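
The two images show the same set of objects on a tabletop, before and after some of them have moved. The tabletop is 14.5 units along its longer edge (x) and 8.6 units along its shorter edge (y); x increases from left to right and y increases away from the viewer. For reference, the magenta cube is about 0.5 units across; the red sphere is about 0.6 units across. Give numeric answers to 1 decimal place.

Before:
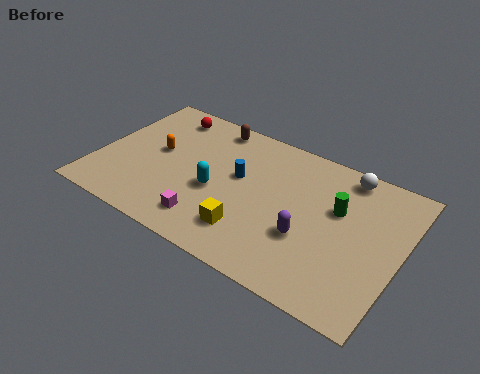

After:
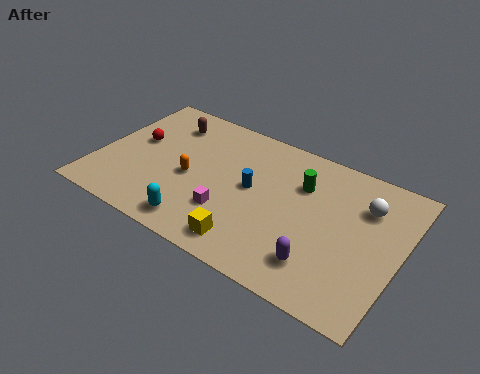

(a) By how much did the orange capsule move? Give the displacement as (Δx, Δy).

(1.8, -0.9)

The orange capsule was at about (2.7, 4.7) and moved to about (4.5, 3.8).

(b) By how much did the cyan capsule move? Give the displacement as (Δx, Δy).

(-0.4, -2.4)

The cyan capsule started near (5.8, 3.6) and ended near (5.4, 1.2).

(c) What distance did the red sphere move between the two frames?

2.6

The red sphere was near (2.6, 7.3) before and (1.6, 4.9) after, so it travelled √(1.0² + 2.4²) ≈ 2.6 units.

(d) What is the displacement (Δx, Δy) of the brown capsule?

(-2.1, -0.8)

From the two frames, the brown capsule sits at roughly (4.9, 7.6) before and (2.8, 6.8) after.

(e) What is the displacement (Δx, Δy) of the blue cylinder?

(0.7, -0.4)

The blue cylinder was at about (6.7, 5.0) and moved to about (7.4, 4.6).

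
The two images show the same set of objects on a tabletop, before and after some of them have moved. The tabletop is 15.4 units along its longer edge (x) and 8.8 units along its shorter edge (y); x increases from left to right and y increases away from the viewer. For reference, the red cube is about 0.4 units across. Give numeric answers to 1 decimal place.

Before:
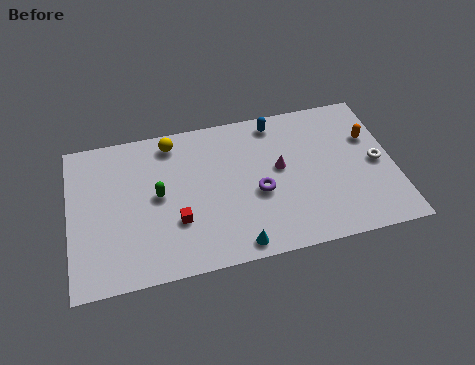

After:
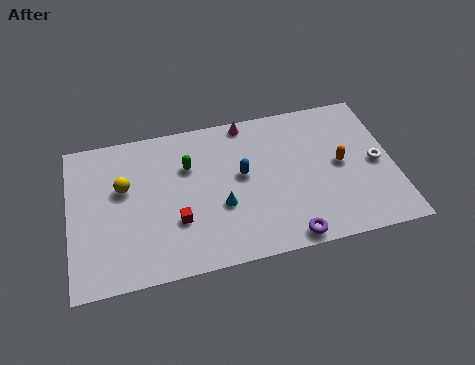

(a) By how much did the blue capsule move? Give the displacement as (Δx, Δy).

(-1.8, -2.8)

The blue capsule was at about (10.0, 7.7) and moved to about (8.2, 4.9).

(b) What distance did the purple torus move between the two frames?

3.1

The purple torus moved from about (8.9, 3.7) to (10.1, 0.8), a distance of √(1.2² + 2.9²) ≈ 3.1.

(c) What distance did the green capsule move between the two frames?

2.1

The green capsule moved from about (4.2, 4.6) to (5.7, 6.0), a distance of √(1.5² + 1.4²) ≈ 2.1.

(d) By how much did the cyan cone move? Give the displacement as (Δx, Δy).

(-0.6, 2.4)

From the two frames, the cyan cone sits at roughly (7.7, 0.9) before and (7.1, 3.3) after.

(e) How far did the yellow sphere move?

3.3

The yellow sphere moved from about (5.0, 7.6) to (2.6, 5.4), a distance of √(2.4² + 2.2²) ≈ 3.3.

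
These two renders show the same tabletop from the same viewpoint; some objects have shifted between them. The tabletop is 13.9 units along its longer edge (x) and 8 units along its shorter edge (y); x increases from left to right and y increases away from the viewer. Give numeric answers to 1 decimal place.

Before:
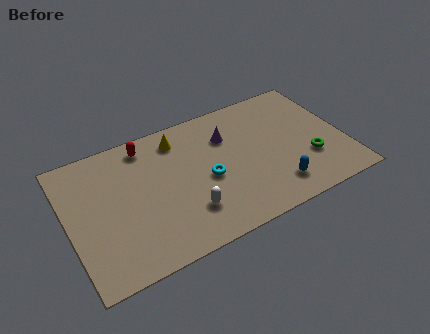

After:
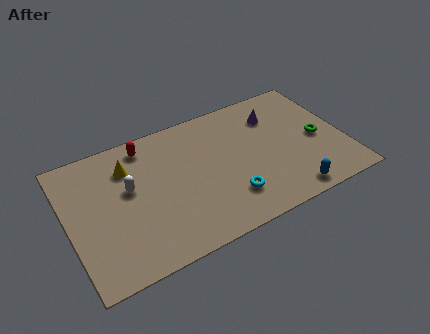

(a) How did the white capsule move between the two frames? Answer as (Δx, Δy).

(-2.6, 2.6)

The white capsule started near (5.7, 2.1) and ended near (3.1, 4.7).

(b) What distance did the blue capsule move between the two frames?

0.9

The blue capsule moved from about (10.1, 1.6) to (10.7, 0.9), a distance of √(0.6² + 0.7²) ≈ 0.9.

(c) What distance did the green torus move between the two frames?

1.3

The green torus was near (12.0, 2.6) before and (12.6, 3.7) after, so it travelled √(0.6² + 1.1²) ≈ 1.3 units.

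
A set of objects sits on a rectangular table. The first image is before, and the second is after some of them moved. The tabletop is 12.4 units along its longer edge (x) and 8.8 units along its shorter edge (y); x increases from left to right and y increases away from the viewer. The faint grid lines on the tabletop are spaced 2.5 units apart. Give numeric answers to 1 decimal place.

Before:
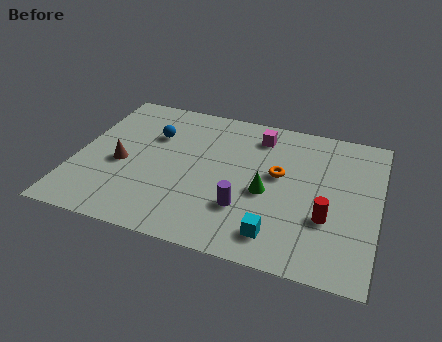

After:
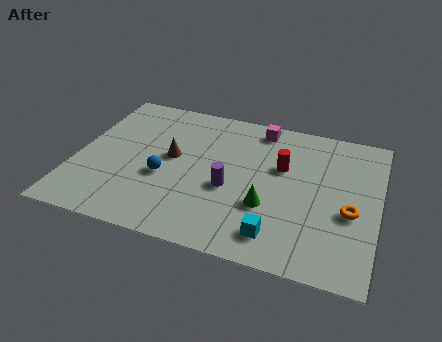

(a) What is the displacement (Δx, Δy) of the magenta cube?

(0.0, 0.5)

The magenta cube started near (7.3, 7.2) and ended near (7.3, 7.7).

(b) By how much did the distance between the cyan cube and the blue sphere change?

-1.9

They were about 7.1 units apart before and 5.2 after — 1.9 units closer together.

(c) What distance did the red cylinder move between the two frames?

3.2

The red cylinder was near (10.4, 3.0) before and (8.4, 5.5) after, so it travelled √(2.0² + 2.5²) ≈ 3.2 units.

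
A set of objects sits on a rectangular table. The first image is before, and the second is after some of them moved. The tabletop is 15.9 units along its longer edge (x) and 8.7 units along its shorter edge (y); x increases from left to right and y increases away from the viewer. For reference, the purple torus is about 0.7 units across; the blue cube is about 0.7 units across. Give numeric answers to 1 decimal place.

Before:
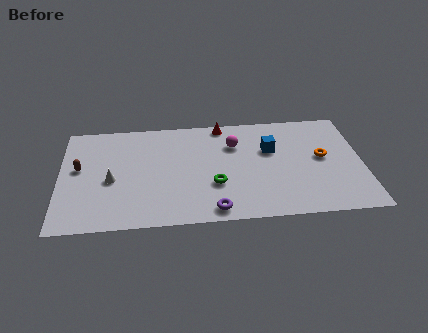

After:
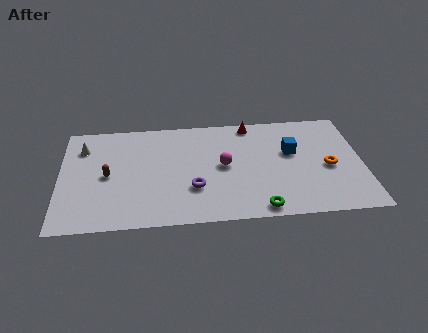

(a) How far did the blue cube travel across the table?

1.1

From (11.1, 5.6) to (12.2, 5.3), the blue cube covered √(1.1² + 0.3²) ≈ 1.1 units.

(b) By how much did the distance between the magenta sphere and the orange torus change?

+0.7

They were about 4.8 units apart before and 5.5 after — 0.7 units further apart.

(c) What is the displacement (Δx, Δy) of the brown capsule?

(1.5, -0.7)

The brown capsule was at about (1.0, 4.9) and moved to about (2.5, 4.2).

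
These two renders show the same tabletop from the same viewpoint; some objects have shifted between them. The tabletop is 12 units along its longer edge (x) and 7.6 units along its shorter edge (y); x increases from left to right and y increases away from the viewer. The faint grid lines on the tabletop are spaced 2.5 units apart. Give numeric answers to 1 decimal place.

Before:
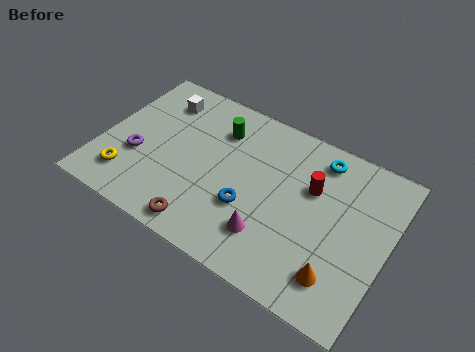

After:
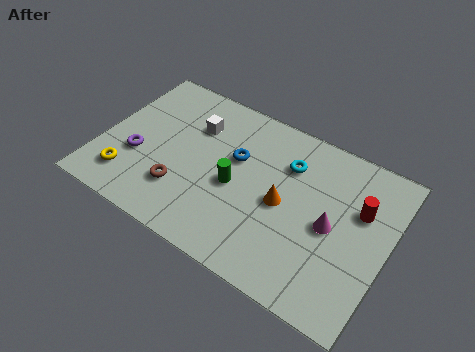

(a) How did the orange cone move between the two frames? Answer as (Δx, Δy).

(-2.6, 2.0)

The orange cone started near (10.3, 1.6) and ended near (7.7, 3.6).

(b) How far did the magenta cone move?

2.9

From (7.4, 1.9) to (9.7, 3.6), the magenta cone covered √(2.3² + 1.7²) ≈ 2.9 units.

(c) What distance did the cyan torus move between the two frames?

1.5

From (8.8, 6.4) to (7.6, 5.5), the cyan torus covered √(1.2² + 0.9²) ≈ 1.5 units.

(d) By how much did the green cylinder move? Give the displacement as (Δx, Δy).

(1.1, -2.3)

The green cylinder was at about (4.6, 5.7) and moved to about (5.7, 3.4).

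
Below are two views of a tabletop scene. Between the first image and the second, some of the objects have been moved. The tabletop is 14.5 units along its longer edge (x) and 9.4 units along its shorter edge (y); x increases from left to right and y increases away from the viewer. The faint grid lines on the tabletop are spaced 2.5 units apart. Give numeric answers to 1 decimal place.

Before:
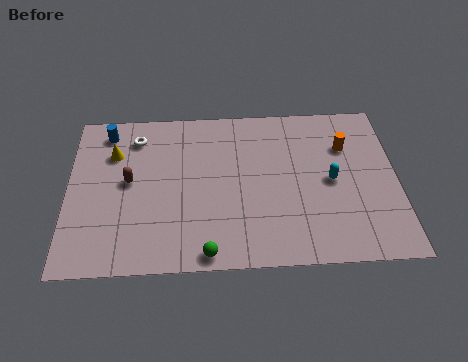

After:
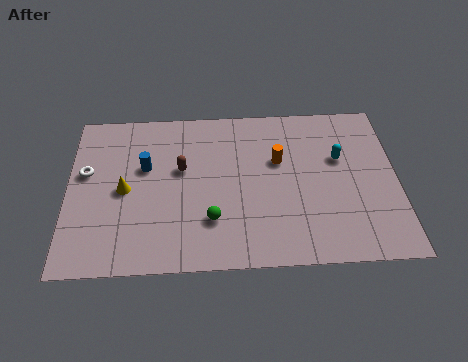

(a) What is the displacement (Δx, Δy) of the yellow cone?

(0.5, -2.2)

The yellow cone started near (2.0, 6.7) and ended near (2.5, 4.5).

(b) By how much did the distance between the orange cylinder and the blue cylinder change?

-4.8

The distance was about 10.7 in the first image and 5.9 in the second, so they moved 4.8 units closer together.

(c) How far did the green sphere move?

1.8

The green sphere was near (6.1, 0.8) before and (6.3, 2.6) after, so it travelled √(0.2² + 1.8²) ≈ 1.8 units.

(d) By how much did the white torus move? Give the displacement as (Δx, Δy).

(-2.2, -2.0)

From the two frames, the white torus sits at roughly (3.0, 7.6) before and (0.8, 5.6) after.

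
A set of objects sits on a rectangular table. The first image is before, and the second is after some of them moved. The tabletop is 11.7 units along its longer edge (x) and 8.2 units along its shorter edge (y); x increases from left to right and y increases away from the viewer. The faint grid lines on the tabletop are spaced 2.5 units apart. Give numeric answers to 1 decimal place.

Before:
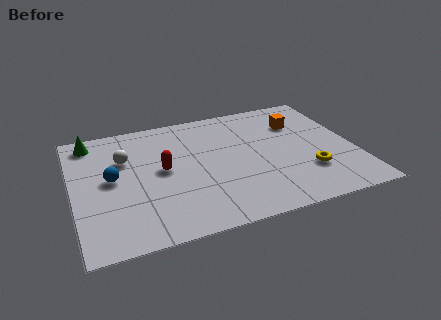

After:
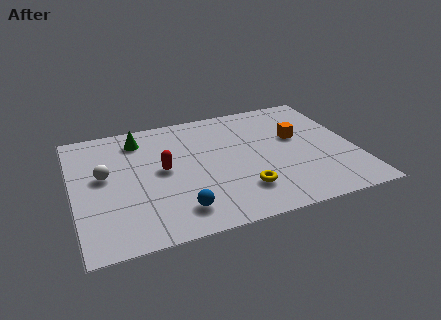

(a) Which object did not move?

the red capsule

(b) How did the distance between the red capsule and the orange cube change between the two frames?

-0.4

Before: roughly 6.1 units apart; after: 5.7. That's 0.4 units closer together.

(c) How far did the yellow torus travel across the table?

2.8

From (9.6, 2.4) to (6.8, 2.0), the yellow torus covered √(2.8² + 0.4²) ≈ 2.8 units.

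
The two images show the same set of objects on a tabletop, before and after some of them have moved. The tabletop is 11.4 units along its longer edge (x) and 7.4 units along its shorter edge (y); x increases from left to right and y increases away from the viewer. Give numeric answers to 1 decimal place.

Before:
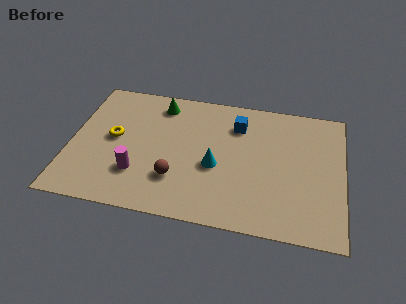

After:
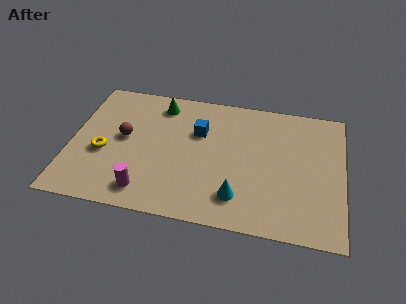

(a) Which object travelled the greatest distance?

the brown sphere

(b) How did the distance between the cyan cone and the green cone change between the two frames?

+1.8

Before: roughly 4.0 units apart; after: 5.8. That's 1.8 units further apart.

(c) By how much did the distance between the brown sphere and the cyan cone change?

+3.6

The distance was about 1.9 in the first image and 5.5 in the second, so they moved 3.6 units further apart.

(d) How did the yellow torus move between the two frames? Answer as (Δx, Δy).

(-0.4, -0.9)

The yellow torus started near (1.8, 3.9) and ended near (1.4, 3.0).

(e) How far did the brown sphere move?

3.0

From (4.5, 2.1) to (2.2, 4.0), the brown sphere covered √(2.3² + 1.9²) ≈ 3.0 units.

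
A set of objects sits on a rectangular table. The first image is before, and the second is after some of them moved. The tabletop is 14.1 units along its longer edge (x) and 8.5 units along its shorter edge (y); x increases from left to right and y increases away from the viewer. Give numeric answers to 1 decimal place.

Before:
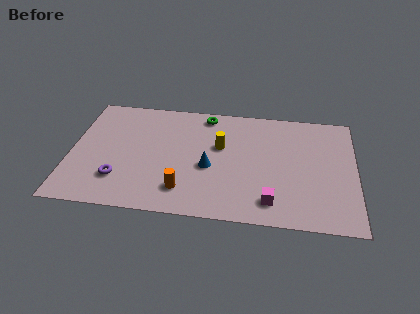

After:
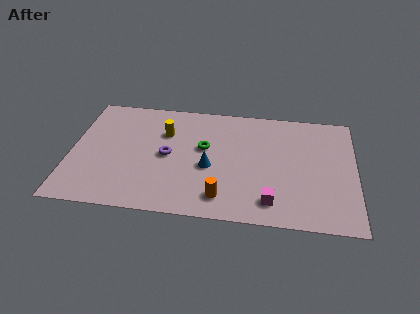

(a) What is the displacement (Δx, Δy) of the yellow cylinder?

(-2.8, 0.7)

The yellow cylinder was at about (7.4, 5.2) and moved to about (4.6, 5.9).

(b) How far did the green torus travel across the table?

2.5

From (6.6, 7.5) to (6.6, 5.0), the green torus covered √(0.0² + 2.5²) ≈ 2.5 units.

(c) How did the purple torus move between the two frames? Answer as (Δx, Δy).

(2.3, 2.0)

From the two frames, the purple torus sits at roughly (2.5, 2.2) before and (4.8, 4.2) after.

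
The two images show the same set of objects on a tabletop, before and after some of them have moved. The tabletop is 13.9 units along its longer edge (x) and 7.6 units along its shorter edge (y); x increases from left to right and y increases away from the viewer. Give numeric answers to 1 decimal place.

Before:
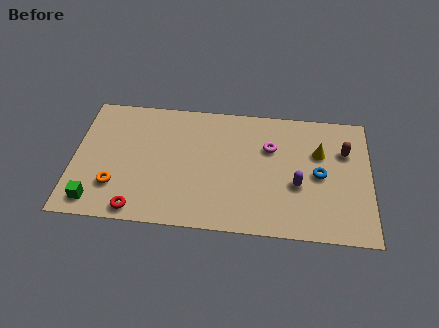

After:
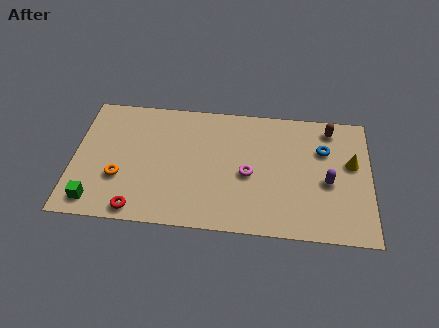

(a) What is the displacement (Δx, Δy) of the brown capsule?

(-0.7, 1.3)

From the two frames, the brown capsule sits at roughly (12.7, 5.2) before and (12.0, 6.5) after.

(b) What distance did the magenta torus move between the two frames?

2.0

The magenta torus moved from about (9.2, 5.1) to (8.2, 3.4), a distance of √(1.0² + 1.7²) ≈ 2.0.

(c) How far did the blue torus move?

1.5

The blue torus was near (11.5, 3.7) before and (11.7, 5.2) after, so it travelled √(0.2² + 1.5²) ≈ 1.5 units.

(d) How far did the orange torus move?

0.5

From (2.0, 2.1) to (2.2, 2.6), the orange torus covered √(0.2² + 0.5²) ≈ 0.5 units.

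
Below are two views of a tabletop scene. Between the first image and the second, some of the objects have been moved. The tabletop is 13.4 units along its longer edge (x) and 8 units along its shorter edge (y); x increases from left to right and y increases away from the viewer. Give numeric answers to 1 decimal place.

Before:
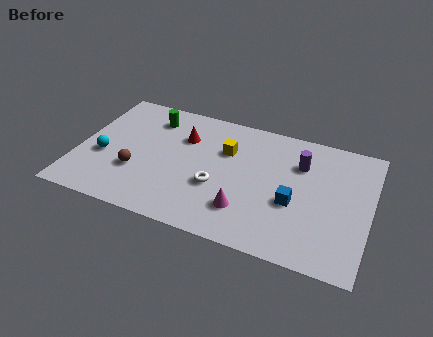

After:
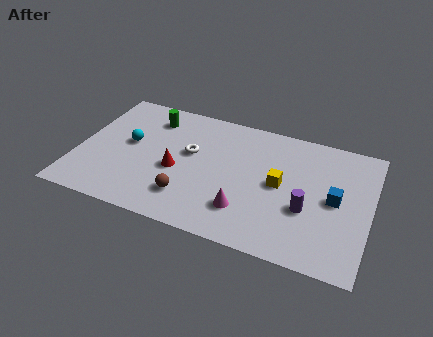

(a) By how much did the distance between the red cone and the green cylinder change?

+1.6

Before: roughly 1.8 units apart; after: 3.4. That's 1.6 units further apart.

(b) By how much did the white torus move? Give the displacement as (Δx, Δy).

(-1.4, 1.7)

From the two frames, the white torus sits at roughly (6.5, 3.0) before and (5.1, 4.7) after.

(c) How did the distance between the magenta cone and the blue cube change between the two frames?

+2.0

Before: roughly 2.4 units apart; after: 4.4. That's 2.0 units further apart.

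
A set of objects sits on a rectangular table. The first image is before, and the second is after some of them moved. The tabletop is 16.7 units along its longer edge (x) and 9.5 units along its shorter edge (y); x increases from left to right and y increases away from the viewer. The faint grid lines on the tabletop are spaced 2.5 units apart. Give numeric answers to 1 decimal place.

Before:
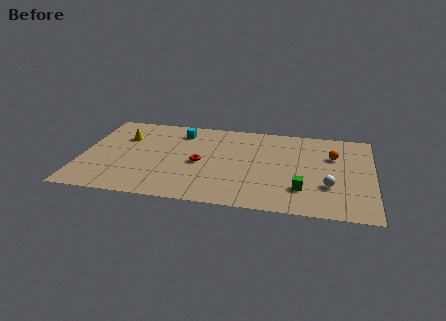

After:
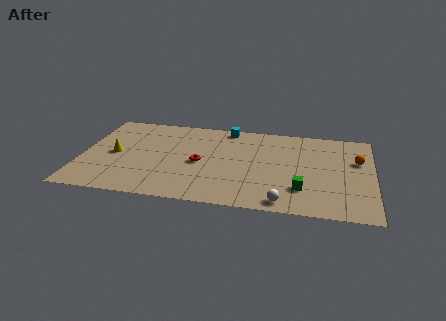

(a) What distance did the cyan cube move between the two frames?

2.8

The cyan cube was near (5.5, 7.7) before and (8.2, 8.6) after, so it travelled √(2.7² + 0.9²) ≈ 2.8 units.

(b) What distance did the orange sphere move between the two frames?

1.4

From (14.4, 6.4) to (15.8, 6.1), the orange sphere covered √(1.4² + 0.3²) ≈ 1.4 units.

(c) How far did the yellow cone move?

2.0

The yellow cone moved from about (2.3, 6.6) to (1.9, 4.6), a distance of √(0.4² + 2.0²) ≈ 2.0.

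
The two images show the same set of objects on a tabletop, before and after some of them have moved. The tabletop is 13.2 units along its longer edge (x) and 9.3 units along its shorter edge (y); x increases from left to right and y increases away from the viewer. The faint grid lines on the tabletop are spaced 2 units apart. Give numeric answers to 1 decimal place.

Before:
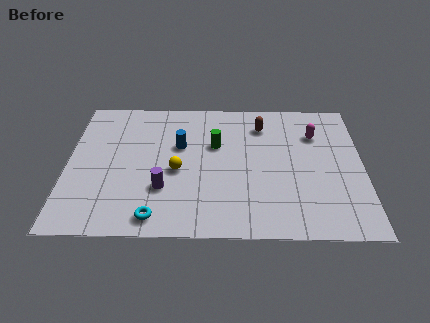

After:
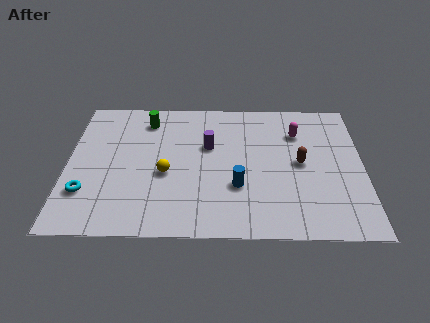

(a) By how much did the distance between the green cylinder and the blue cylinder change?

+4.5

The distance was about 1.6 in the first image and 6.1 in the second, so they moved 4.5 units further apart.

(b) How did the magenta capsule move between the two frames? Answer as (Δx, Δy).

(-0.8, 0.1)

From the two frames, the magenta capsule sits at roughly (11.1, 6.7) before and (10.3, 6.8) after.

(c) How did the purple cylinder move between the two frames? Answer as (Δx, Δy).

(2.0, 2.9)

The purple cylinder started near (4.3, 2.9) and ended near (6.3, 5.8).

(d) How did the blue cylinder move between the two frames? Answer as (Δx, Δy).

(2.6, -2.7)

The blue cylinder was at about (5.0, 5.8) and moved to about (7.6, 3.1).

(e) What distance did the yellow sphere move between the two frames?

0.5

The yellow sphere was near (4.9, 4.1) before and (4.4, 3.9) after, so it travelled √(0.5² + 0.2²) ≈ 0.5 units.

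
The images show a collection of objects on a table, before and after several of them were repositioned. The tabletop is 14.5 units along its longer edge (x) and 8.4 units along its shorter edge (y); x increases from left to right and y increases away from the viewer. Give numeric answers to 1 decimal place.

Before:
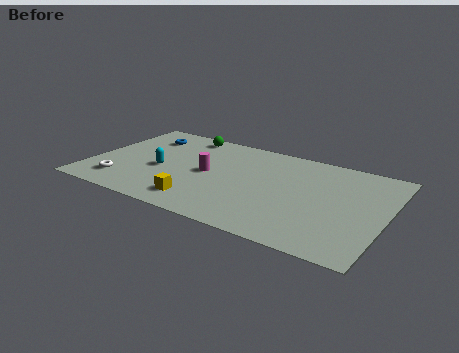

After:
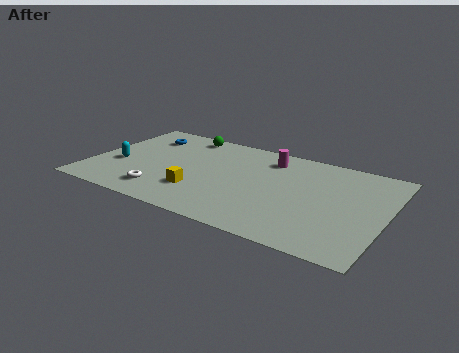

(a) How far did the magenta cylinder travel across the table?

3.7

From (5.8, 4.2) to (8.5, 6.8), the magenta cylinder covered √(2.7² + 2.6²) ≈ 3.7 units.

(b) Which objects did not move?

the blue torus and the green sphere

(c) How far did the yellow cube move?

0.9

The yellow cube moved from about (5.8, 1.5) to (5.6, 2.4), a distance of √(0.2² + 0.9²) ≈ 0.9.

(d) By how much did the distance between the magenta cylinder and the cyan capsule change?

+5.5

Before: roughly 2.4 units apart; after: 7.9. That's 5.5 units further apart.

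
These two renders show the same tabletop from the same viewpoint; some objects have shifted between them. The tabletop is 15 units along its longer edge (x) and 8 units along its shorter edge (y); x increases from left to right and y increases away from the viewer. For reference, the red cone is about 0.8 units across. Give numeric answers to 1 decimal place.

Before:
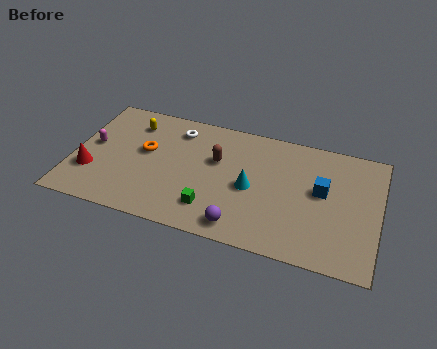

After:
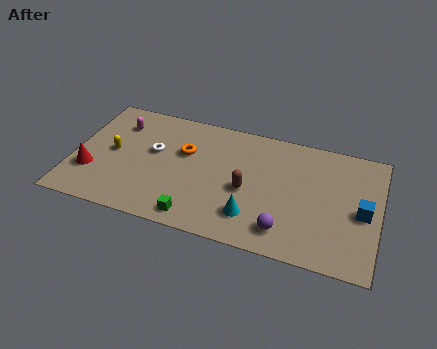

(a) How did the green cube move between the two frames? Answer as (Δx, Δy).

(-0.7, -0.8)

The green cube was at about (7.0, 1.8) and moved to about (6.3, 1.0).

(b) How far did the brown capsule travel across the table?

2.2

The brown capsule moved from about (7.0, 5.0) to (8.6, 3.5), a distance of √(1.6² + 1.5²) ≈ 2.2.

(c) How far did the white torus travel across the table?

2.1

The white torus was near (4.9, 6.5) before and (3.9, 4.7) after, so it travelled √(1.0² + 1.8²) ≈ 2.1 units.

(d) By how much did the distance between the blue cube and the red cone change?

+1.9

They were about 11.4 units apart before and 13.3 after — 1.9 units further apart.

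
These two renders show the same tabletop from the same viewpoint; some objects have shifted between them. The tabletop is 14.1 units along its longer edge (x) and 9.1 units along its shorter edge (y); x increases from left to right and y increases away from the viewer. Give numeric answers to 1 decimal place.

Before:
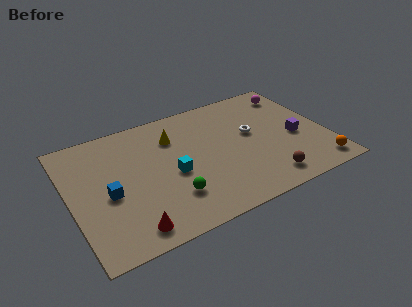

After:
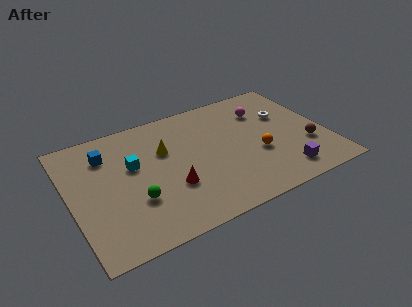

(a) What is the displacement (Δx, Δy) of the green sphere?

(-1.9, 0.6)

From the two frames, the green sphere sits at roughly (5.2, 2.4) before and (3.3, 3.0) after.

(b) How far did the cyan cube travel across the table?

2.5

The cyan cube was near (5.5, 4.0) before and (3.5, 5.5) after, so it travelled √(2.0² + 1.5²) ≈ 2.5 units.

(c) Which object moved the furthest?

the orange sphere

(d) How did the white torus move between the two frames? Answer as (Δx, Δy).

(2.0, 0.7)

The white torus was at about (10.1, 5.2) and moved to about (12.1, 5.9).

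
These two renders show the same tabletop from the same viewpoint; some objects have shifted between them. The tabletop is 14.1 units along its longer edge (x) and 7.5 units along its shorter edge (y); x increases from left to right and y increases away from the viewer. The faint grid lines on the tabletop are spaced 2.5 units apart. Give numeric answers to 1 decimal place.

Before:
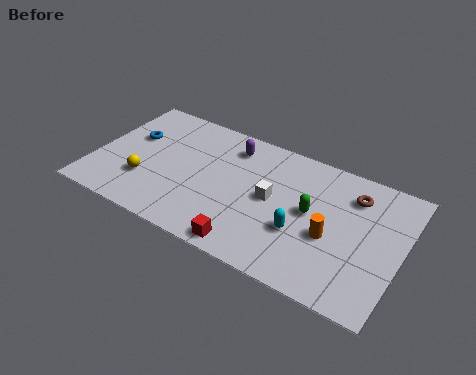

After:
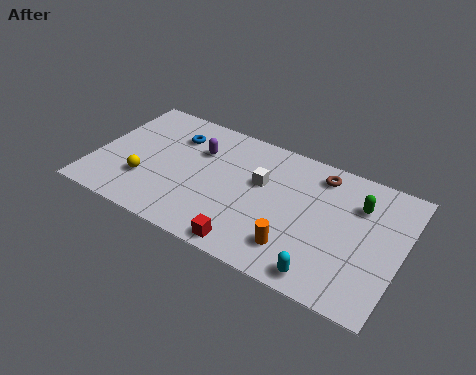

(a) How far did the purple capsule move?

1.7

The purple capsule moved from about (6.0, 6.1) to (4.6, 5.2), a distance of √(1.4² + 0.9²) ≈ 1.7.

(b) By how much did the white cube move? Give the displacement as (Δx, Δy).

(-0.6, 0.7)

The white cube started near (8.2, 3.9) and ended near (7.6, 4.6).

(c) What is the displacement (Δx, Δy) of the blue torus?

(1.9, 0.9)

The blue torus was at about (1.5, 4.7) and moved to about (3.4, 5.6).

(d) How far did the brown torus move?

1.7

The brown torus was near (11.7, 5.8) before and (10.1, 6.3) after, so it travelled √(1.6² + 0.5²) ≈ 1.7 units.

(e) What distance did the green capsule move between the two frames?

2.4

From (10.0, 4.0) to (12.0, 5.4), the green capsule covered √(2.0² + 1.4²) ≈ 2.4 units.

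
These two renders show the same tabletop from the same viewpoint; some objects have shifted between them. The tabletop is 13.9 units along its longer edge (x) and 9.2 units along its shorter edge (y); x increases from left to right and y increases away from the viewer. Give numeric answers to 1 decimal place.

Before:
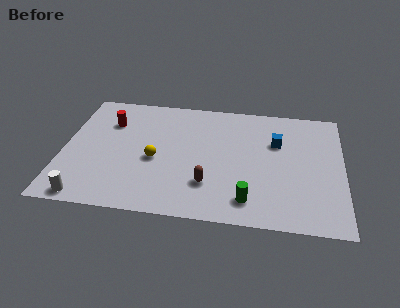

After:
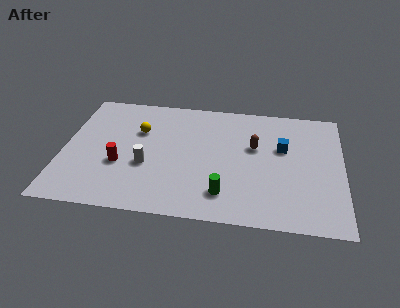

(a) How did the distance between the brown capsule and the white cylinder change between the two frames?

-0.4

Before: roughly 6.1 units apart; after: 5.7. That's 0.4 units closer together.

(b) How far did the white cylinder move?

3.9

The white cylinder was near (1.4, 0.8) before and (4.2, 3.5) after, so it travelled √(2.8² + 2.7²) ≈ 3.9 units.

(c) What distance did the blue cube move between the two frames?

0.5

The blue cube was near (10.6, 6.1) before and (10.9, 5.7) after, so it travelled √(0.3² + 0.4²) ≈ 0.5 units.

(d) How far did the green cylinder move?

1.2

The green cylinder was near (9.3, 1.6) before and (8.1, 1.9) after, so it travelled √(1.2² + 0.3²) ≈ 1.2 units.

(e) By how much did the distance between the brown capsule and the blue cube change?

-3.5

The distance was about 4.9 in the first image and 1.4 in the second, so they moved 3.5 units closer together.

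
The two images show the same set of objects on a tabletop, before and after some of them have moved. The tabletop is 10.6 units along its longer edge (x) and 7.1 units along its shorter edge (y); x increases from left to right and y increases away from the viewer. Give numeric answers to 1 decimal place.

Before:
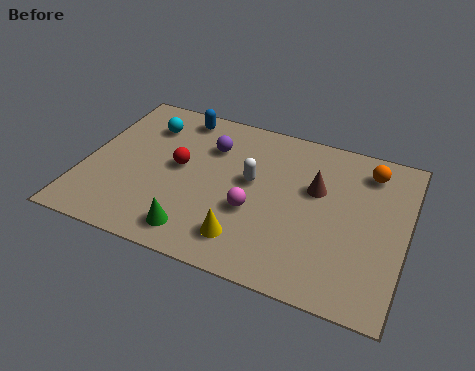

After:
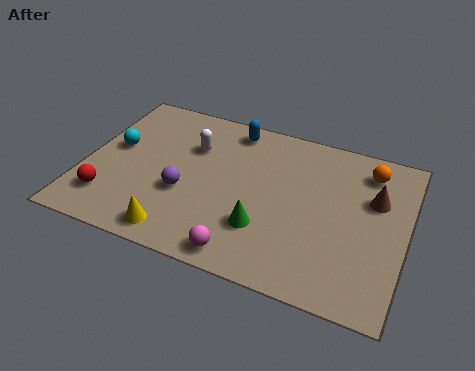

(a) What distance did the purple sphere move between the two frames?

2.5

From (4.0, 5.1) to (3.4, 2.7), the purple sphere covered √(0.6² + 2.4²) ≈ 2.5 units.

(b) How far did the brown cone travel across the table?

1.9

From (7.6, 4.4) to (9.5, 4.6), the brown cone covered √(1.9² + 0.2²) ≈ 1.9 units.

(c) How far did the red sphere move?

3.0

From (3.1, 3.8) to (1.0, 1.6), the red sphere covered √(2.1² + 2.2²) ≈ 3.0 units.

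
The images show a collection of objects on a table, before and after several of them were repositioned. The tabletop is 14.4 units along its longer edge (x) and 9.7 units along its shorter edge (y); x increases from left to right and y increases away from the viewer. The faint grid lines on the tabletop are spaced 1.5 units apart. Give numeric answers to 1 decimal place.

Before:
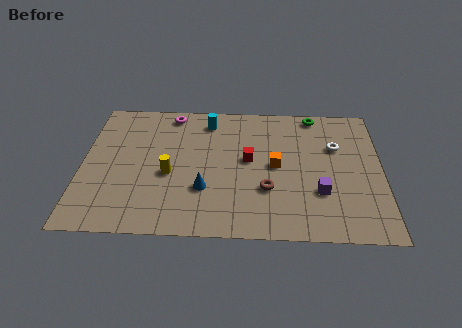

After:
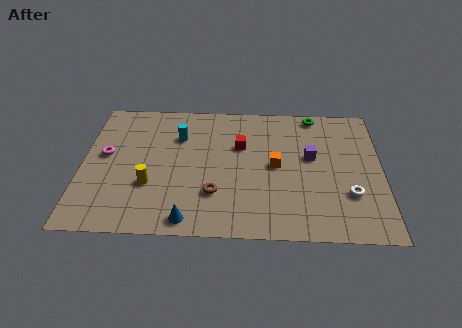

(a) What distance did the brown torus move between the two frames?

2.5

The brown torus was near (8.9, 3.2) before and (6.4, 2.8) after, so it travelled √(2.5² + 0.4²) ≈ 2.5 units.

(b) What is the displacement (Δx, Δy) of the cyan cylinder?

(-1.4, -1.2)

The cyan cylinder started near (6.0, 8.1) and ended near (4.6, 6.9).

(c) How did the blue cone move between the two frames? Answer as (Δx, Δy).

(-0.7, -2.1)

The blue cone was at about (5.9, 3.1) and moved to about (5.2, 1.0).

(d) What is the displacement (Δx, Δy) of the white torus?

(0.6, -3.4)

The white torus started near (12.2, 6.4) and ended near (12.8, 3.0).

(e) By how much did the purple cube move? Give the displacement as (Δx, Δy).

(-0.4, 2.5)

The purple cube was at about (11.4, 3.1) and moved to about (11.0, 5.6).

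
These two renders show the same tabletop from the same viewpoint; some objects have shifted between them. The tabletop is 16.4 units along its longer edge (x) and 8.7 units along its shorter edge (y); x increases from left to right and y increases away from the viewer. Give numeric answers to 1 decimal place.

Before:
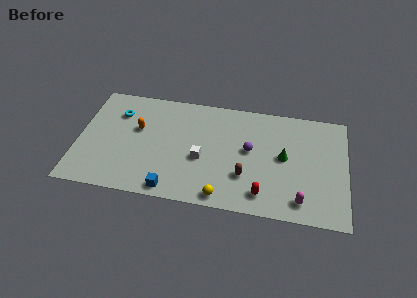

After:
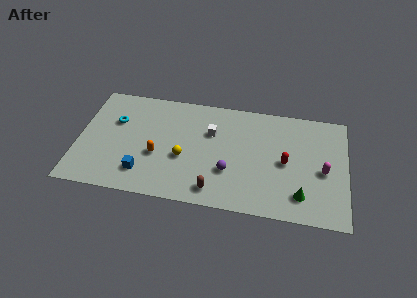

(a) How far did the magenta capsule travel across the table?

2.8

From (13.7, 1.4) to (15.0, 3.9), the magenta capsule covered √(1.3² + 2.5²) ≈ 2.8 units.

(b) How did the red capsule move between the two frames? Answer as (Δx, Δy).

(1.3, 2.7)

From the two frames, the red capsule sits at roughly (11.4, 1.5) before and (12.7, 4.2) after.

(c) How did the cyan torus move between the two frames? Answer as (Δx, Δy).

(-0.1, -0.7)

From the two frames, the cyan torus sits at roughly (2.3, 6.4) before and (2.2, 5.7) after.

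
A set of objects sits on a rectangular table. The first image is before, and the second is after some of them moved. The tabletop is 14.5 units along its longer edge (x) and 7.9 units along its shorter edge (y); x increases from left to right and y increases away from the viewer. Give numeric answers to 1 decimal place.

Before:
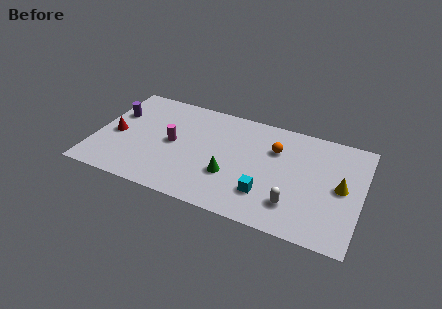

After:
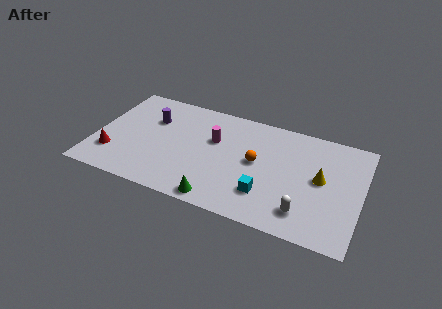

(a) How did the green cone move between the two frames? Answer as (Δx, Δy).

(-0.4, -1.9)

From the two frames, the green cone sits at roughly (7.5, 2.7) before and (7.1, 0.8) after.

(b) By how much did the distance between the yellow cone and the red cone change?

-0.9

They were about 12.3 units apart before and 11.4 after — 0.9 units closer together.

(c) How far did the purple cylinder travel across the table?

2.0

The purple cylinder moved from about (0.9, 5.2) to (2.9, 5.4), a distance of √(2.0² + 0.2²) ≈ 2.0.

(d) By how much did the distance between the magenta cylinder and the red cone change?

+2.9

Before: roughly 3.1 units apart; after: 6.0. That's 2.9 units further apart.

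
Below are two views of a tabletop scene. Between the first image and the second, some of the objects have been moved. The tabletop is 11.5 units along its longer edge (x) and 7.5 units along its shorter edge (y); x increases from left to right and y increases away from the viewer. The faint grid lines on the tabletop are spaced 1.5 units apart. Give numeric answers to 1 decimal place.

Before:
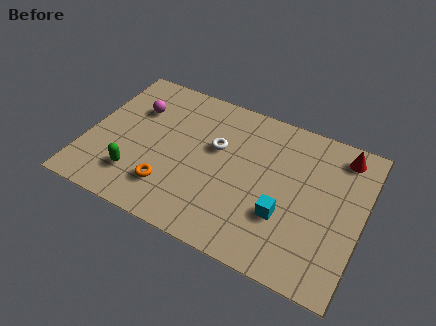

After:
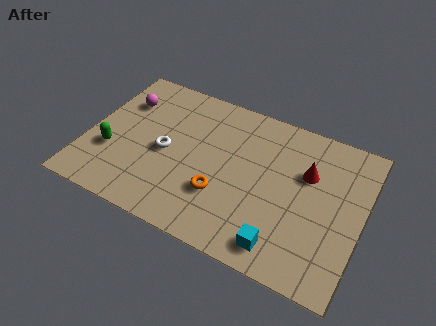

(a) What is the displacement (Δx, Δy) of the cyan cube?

(0.1, -1.4)

From the two frames, the cyan cube sits at roughly (8.4, 2.5) before and (8.5, 1.1) after.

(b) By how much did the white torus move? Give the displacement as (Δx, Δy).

(-2.0, -1.1)

The white torus was at about (5.3, 4.6) and moved to about (3.3, 3.5).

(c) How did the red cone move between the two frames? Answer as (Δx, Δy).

(-1.3, -1.5)

From the two frames, the red cone sits at roughly (10.4, 6.4) before and (9.1, 4.9) after.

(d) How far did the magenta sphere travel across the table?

0.6

The magenta sphere moved from about (1.8, 5.2) to (1.2, 5.4), a distance of √(0.6² + 0.2²) ≈ 0.6.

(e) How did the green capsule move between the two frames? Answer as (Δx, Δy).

(-1.2, 0.8)

The green capsule started near (2.3, 1.8) and ended near (1.1, 2.6).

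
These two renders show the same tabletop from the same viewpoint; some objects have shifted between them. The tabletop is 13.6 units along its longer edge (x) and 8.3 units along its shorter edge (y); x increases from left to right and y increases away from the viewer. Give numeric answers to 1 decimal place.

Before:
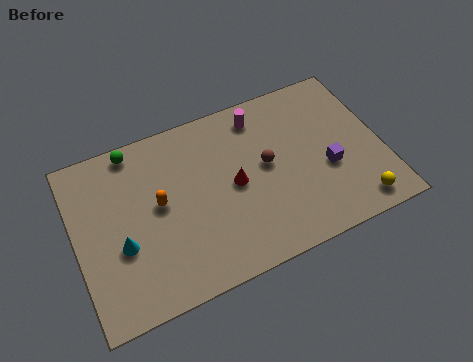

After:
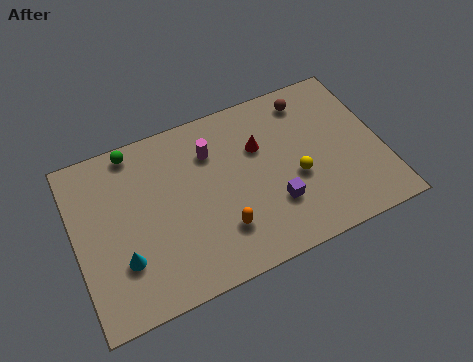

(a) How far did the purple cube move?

2.6

From (11.1, 3.3) to (8.6, 2.5), the purple cube covered √(2.5² + 0.8²) ≈ 2.6 units.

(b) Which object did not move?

the green sphere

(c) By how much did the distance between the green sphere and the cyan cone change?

+0.7

They were about 4.4 units apart before and 5.1 after — 0.7 units further apart.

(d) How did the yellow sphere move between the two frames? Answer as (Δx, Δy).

(-2.4, 2.3)

The yellow sphere was at about (12.1, 1.1) and moved to about (9.7, 3.4).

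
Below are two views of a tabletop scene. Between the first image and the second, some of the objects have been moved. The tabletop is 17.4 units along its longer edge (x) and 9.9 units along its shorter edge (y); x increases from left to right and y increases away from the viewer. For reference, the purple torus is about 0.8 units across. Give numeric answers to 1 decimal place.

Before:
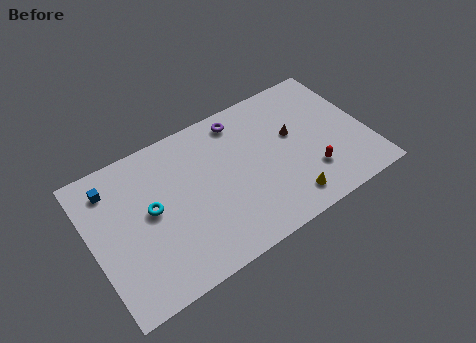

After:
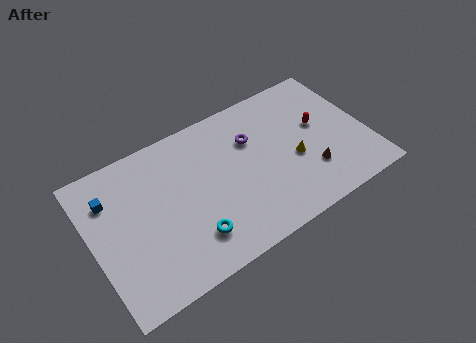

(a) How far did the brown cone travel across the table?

3.1

The brown cone was near (12.9, 5.8) before and (13.5, 2.8) after, so it travelled √(0.6² + 3.0²) ≈ 3.1 units.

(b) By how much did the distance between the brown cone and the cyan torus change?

-1.5

Before: roughly 9.2 units apart; after: 7.7. That's 1.5 units closer together.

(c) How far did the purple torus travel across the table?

1.8

The purple torus was near (9.9, 8.5) before and (10.4, 6.8) after, so it travelled √(0.5² + 1.7²) ≈ 1.8 units.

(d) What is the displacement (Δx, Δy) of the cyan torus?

(2.1, -3.0)

The cyan torus was at about (3.7, 5.3) and moved to about (5.8, 2.3).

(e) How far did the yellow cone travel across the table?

2.7

The yellow cone moved from about (11.8, 1.6) to (12.7, 4.1), a distance of √(0.9² + 2.5²) ≈ 2.7.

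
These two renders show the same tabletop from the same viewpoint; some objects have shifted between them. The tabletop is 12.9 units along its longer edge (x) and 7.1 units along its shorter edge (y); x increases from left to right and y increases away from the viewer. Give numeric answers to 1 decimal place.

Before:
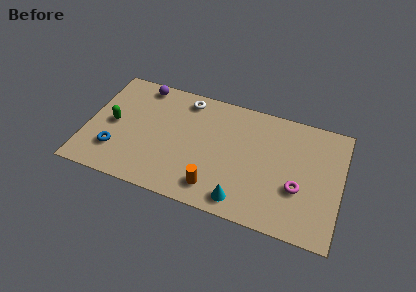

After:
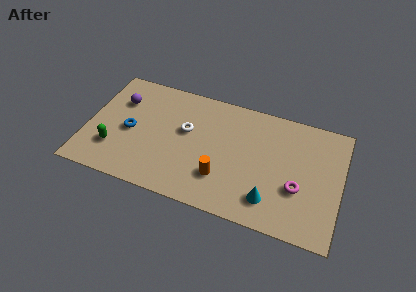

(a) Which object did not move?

the magenta torus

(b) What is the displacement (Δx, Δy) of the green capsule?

(0.2, -1.5)

The green capsule started near (1.3, 3.5) and ended near (1.5, 2.0).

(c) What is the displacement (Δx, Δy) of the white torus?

(0.2, -1.9)

The white torus was at about (4.8, 6.1) and moved to about (5.0, 4.2).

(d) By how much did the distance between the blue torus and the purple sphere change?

-2.7

The distance was about 4.5 in the first image and 1.8 in the second, so they moved 2.7 units closer together.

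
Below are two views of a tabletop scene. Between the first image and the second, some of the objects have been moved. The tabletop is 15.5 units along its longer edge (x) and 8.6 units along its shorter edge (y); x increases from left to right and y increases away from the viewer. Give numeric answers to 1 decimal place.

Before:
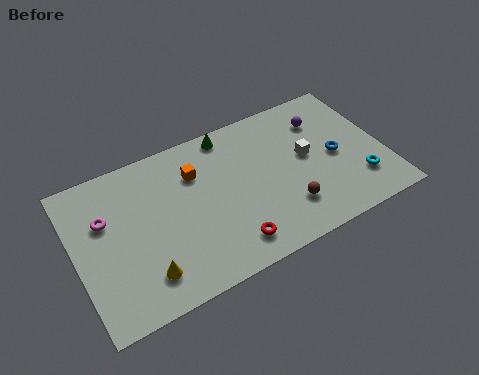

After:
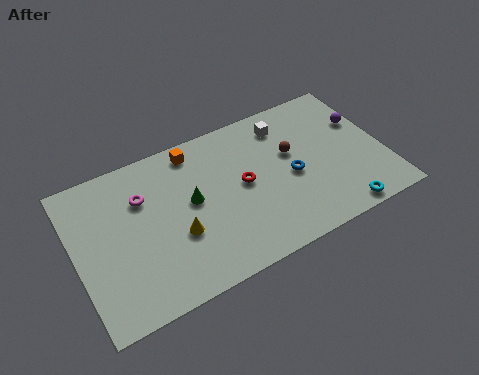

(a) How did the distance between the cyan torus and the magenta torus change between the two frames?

-2.2

Before: roughly 12.9 units apart; after: 10.7. That's 2.2 units closer together.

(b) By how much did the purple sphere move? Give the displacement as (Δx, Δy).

(1.9, -0.9)

The purple sphere was at about (12.8, 6.5) and moved to about (14.7, 5.6).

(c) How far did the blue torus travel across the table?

2.3

The blue torus was near (13.1, 4.1) before and (10.8, 3.9) after, so it travelled √(2.3² + 0.2²) ≈ 2.3 units.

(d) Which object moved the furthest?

the green cone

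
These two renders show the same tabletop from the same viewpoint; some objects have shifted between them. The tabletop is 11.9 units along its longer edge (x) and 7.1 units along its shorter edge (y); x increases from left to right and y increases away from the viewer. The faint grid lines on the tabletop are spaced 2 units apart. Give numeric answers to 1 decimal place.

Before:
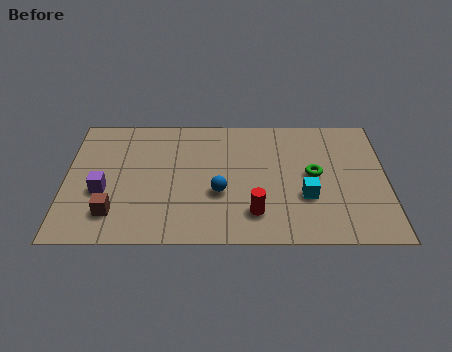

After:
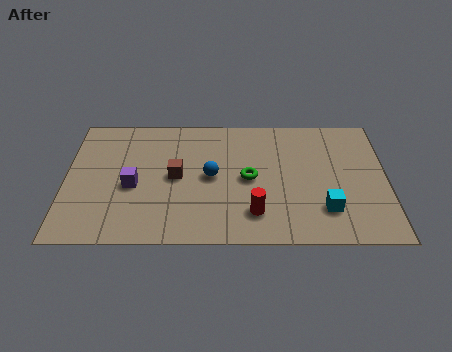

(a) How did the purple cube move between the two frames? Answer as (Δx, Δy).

(1.1, 0.3)

The purple cube was at about (1.4, 2.8) and moved to about (2.5, 3.1).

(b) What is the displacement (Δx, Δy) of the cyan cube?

(0.7, -0.7)

From the two frames, the cyan cube sits at roughly (8.9, 2.5) before and (9.6, 1.8) after.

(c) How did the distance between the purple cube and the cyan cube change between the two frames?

-0.3

Before: roughly 7.5 units apart; after: 7.2. That's 0.3 units closer together.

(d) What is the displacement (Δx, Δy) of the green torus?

(-2.4, -0.2)

From the two frames, the green torus sits at roughly (9.2, 3.7) before and (6.8, 3.5) after.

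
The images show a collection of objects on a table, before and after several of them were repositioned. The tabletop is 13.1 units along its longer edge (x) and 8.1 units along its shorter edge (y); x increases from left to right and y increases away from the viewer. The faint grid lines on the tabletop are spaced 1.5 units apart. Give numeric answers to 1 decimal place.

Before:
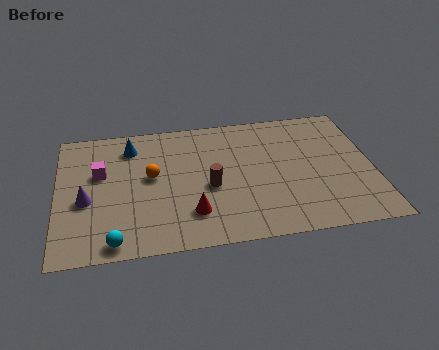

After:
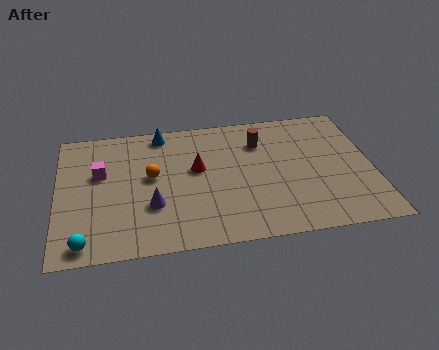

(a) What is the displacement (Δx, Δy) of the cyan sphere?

(-1.2, 0.1)

The cyan sphere was at about (2.3, 0.8) and moved to about (1.1, 0.9).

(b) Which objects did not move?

the magenta cube and the orange sphere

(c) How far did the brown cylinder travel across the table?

3.3

The brown cylinder was near (6.3, 3.5) before and (8.5, 6.0) after, so it travelled √(2.2² + 2.5²) ≈ 3.3 units.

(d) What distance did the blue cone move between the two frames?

1.5

The blue cone moved from about (3.1, 6.5) to (4.4, 7.2), a distance of √(1.3² + 0.7²) ≈ 1.5.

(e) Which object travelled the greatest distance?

the brown cylinder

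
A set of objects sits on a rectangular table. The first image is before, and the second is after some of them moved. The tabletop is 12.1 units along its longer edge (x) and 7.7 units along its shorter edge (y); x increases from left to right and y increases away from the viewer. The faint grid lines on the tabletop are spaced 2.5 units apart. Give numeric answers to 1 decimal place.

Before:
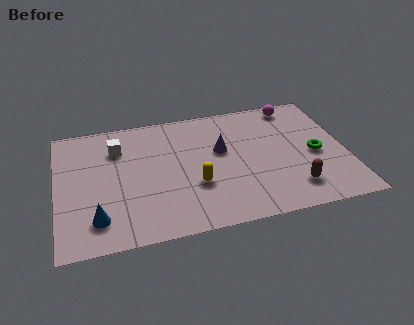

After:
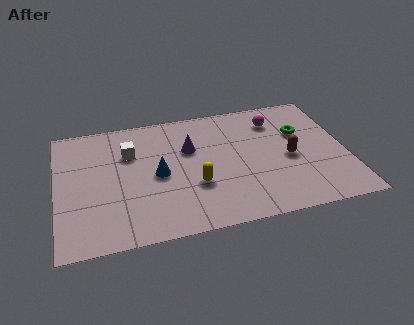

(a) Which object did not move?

the yellow capsule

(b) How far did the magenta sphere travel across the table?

1.2

The magenta sphere was near (10.2, 6.8) before and (9.3, 6.0) after, so it travelled √(0.9² + 0.8²) ≈ 1.2 units.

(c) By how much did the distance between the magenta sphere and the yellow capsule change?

-1.2

The distance was about 6.1 in the first image and 4.9 in the second, so they moved 1.2 units closer together.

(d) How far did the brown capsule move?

1.9

From (9.7, 1.6) to (9.7, 3.5), the brown capsule covered √(0.0² + 1.9²) ≈ 1.9 units.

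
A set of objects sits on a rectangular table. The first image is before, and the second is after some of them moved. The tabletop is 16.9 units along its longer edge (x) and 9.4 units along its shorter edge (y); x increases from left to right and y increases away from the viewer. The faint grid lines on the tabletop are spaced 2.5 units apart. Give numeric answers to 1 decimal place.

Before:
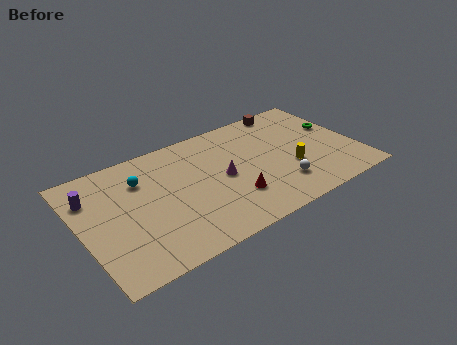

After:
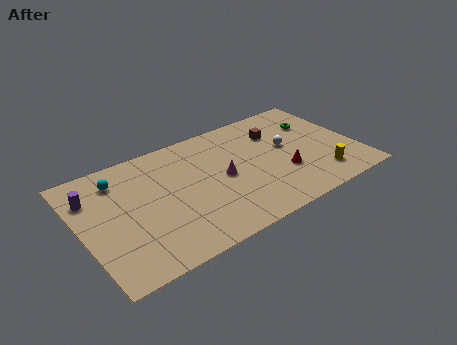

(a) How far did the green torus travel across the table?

1.4

The green torus was near (16.0, 5.7) before and (14.9, 6.6) after, so it travelled √(1.1² + 0.9²) ≈ 1.4 units.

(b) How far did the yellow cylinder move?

2.2

The yellow cylinder was near (12.7, 3.4) before and (14.3, 1.9) after, so it travelled √(1.6² + 1.5²) ≈ 2.2 units.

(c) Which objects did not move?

the magenta cone and the purple cylinder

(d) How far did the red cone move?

3.3

From (8.9, 2.7) to (12.2, 3.2), the red cone covered √(3.3² + 0.5²) ≈ 3.3 units.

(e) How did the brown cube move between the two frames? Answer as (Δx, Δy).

(-1.1, -1.8)

The brown cube was at about (13.5, 8.6) and moved to about (12.4, 6.8).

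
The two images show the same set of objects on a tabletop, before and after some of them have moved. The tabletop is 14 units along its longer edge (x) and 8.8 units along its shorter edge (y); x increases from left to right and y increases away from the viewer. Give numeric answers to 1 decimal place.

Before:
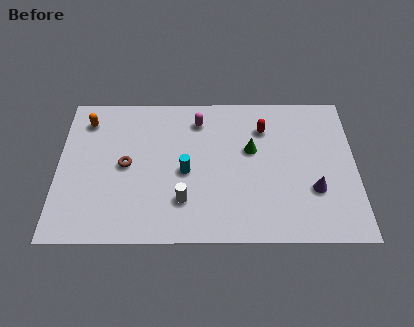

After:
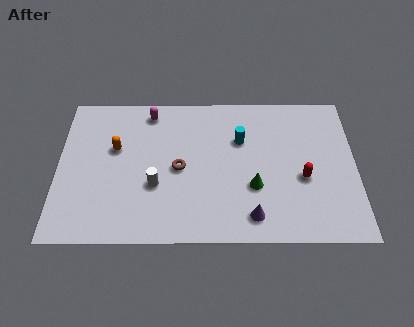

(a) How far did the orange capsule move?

2.2

From (1.3, 7.1) to (2.7, 5.4), the orange capsule covered √(1.4² + 1.7²) ≈ 2.2 units.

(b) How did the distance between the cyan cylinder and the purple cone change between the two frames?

-1.6

Before: roughly 6.1 units apart; after: 4.5. That's 1.6 units closer together.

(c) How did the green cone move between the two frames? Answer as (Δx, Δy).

(0.1, -2.2)

The green cone was at about (9.1, 5.3) and moved to about (9.2, 3.1).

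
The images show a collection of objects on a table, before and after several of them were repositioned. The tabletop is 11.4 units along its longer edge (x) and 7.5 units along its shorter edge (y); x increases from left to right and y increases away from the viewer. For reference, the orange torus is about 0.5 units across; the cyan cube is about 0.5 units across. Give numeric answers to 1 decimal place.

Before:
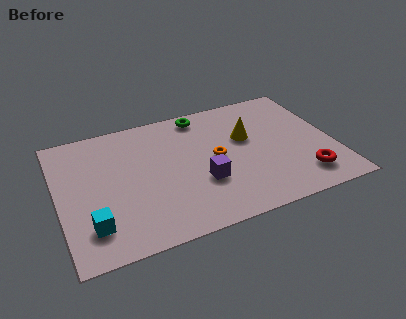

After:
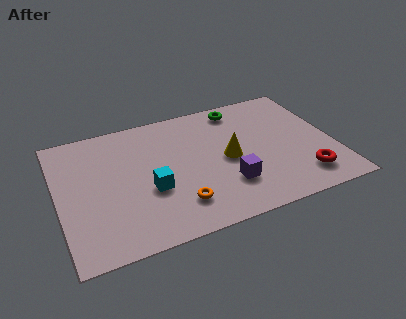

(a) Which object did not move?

the red torus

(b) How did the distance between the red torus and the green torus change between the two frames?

-0.9

Before: roughly 6.3 units apart; after: 5.4. That's 0.9 units closer together.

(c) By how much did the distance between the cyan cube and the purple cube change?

-1.5

They were about 4.7 units apart before and 3.2 after — 1.5 units closer together.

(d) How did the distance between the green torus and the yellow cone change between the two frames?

+0.4

They were about 2.6 units apart before and 3.0 after — 0.4 units further apart.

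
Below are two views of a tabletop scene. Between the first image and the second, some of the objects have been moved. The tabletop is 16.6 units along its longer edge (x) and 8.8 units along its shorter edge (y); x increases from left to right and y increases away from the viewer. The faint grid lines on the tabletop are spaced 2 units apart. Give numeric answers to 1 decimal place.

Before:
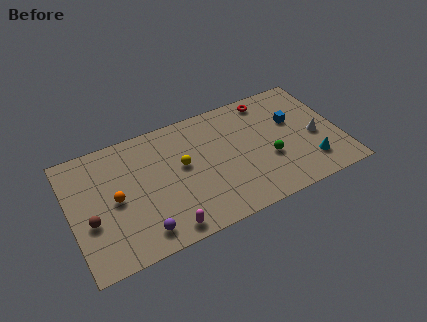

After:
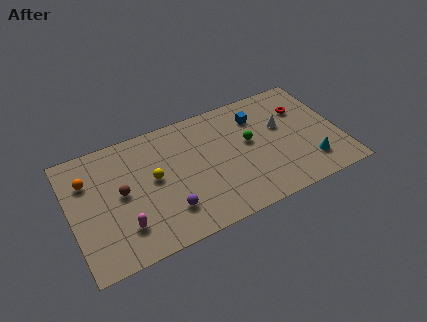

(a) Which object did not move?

the cyan cone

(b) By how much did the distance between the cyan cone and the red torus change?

-1.8

The distance was about 6.0 in the first image and 4.2 in the second, so they moved 1.8 units closer together.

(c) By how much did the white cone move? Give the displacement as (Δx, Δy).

(-1.9, 1.6)

From the two frames, the white cone sits at roughly (15.1, 3.8) before and (13.2, 5.4) after.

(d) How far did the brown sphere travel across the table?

2.3

The brown sphere moved from about (1.1, 3.4) to (3.1, 4.6), a distance of √(2.0² + 1.2²) ≈ 2.3.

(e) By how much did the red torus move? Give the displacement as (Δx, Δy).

(2.0, -1.5)

The red torus started near (12.6, 7.7) and ended near (14.6, 6.2).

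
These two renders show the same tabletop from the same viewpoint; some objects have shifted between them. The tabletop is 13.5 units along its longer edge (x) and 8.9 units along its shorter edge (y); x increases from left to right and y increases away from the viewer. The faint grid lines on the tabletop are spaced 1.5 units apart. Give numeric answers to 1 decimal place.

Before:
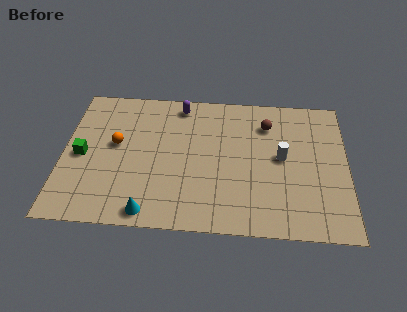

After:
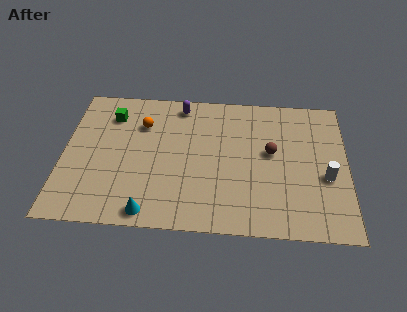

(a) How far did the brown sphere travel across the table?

1.8

The brown sphere moved from about (9.7, 6.8) to (9.9, 5.0), a distance of √(0.2² + 1.8²) ≈ 1.8.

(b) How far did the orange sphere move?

1.8

From (2.5, 5.0) to (3.7, 6.4), the orange sphere covered √(1.2² + 1.4²) ≈ 1.8 units.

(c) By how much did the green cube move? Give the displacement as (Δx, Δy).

(1.3, 2.7)

The green cube was at about (0.9, 4.2) and moved to about (2.2, 6.9).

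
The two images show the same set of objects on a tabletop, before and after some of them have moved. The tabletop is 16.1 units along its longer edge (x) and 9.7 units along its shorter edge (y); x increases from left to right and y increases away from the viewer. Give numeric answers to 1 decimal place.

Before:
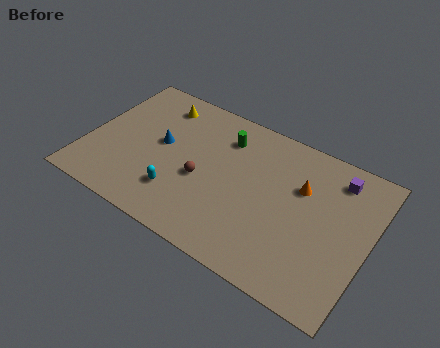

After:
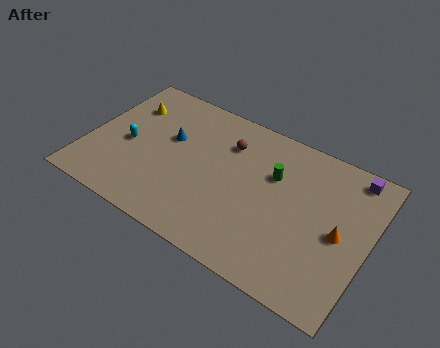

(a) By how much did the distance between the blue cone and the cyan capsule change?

-0.5

Before: roughly 3.2 units apart; after: 2.7. That's 0.5 units closer together.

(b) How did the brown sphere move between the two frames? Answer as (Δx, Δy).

(1.0, 3.1)

The brown sphere was at about (6.7, 4.1) and moved to about (7.7, 7.2).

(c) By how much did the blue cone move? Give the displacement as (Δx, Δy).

(0.4, 0.6)

From the two frames, the blue cone sits at roughly (4.1, 5.3) before and (4.5, 5.9) after.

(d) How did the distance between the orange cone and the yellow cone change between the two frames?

+4.2

They were about 8.7 units apart before and 12.9 after — 4.2 units further apart.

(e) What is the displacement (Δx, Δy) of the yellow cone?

(-1.7, -0.9)

The yellow cone started near (3.5, 8.0) and ended near (1.8, 7.1).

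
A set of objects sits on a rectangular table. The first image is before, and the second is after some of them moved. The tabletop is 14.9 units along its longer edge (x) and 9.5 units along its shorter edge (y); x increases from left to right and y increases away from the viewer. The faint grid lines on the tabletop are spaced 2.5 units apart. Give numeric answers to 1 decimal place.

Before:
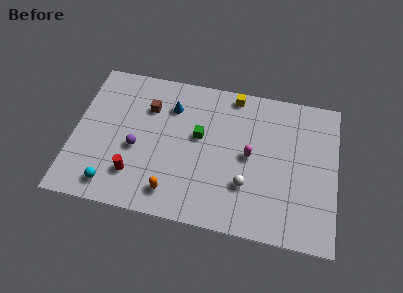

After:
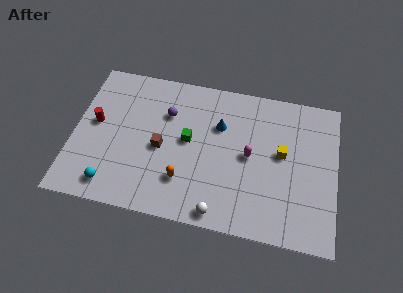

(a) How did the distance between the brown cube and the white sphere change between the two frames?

-2.1

Before: roughly 7.0 units apart; after: 4.9. That's 2.1 units closer together.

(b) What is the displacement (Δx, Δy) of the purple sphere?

(1.6, 2.6)

The purple sphere was at about (3.6, 4.0) and moved to about (5.2, 6.6).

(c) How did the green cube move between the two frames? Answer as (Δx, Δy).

(-0.6, -0.4)

The green cube was at about (7.1, 5.5) and moved to about (6.5, 5.1).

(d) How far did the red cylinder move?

3.8

The red cylinder was near (3.6, 2.3) before and (1.2, 5.2) after, so it travelled √(2.4² + 2.9²) ≈ 3.8 units.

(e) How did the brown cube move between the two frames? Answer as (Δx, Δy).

(0.9, -2.5)

The brown cube was at about (4.1, 6.8) and moved to about (5.0, 4.3).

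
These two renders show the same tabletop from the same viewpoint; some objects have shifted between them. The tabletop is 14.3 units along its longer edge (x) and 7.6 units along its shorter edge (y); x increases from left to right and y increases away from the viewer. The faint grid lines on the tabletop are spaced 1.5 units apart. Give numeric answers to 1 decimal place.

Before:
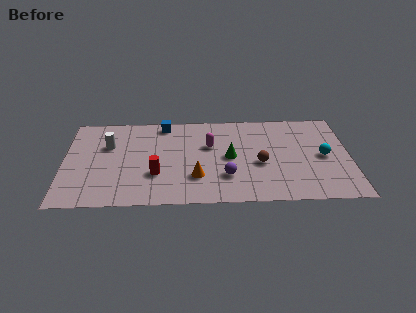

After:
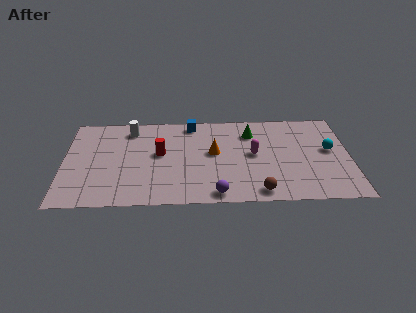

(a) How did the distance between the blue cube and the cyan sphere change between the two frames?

-1.2

They were about 8.5 units apart before and 7.3 after — 1.2 units closer together.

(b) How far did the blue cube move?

1.4

From (5.0, 6.7) to (6.4, 6.7), the blue cube covered √(1.4² + 0.0²) ≈ 1.4 units.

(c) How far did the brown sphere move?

2.3

The brown sphere was near (9.8, 3.2) before and (9.7, 0.9) after, so it travelled √(0.1² + 2.3²) ≈ 2.3 units.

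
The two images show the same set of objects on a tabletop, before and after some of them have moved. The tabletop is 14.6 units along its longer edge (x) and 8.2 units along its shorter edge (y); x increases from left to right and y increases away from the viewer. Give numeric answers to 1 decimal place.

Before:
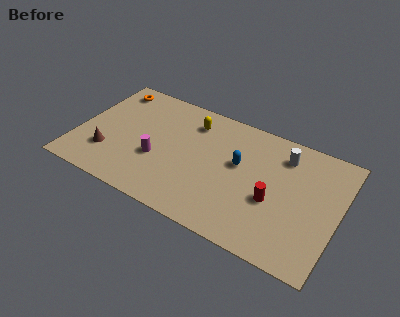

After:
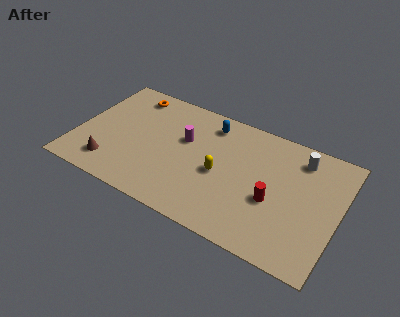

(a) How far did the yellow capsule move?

3.4

From (6.1, 6.5) to (8.1, 3.7), the yellow capsule covered √(2.0² + 2.8²) ≈ 3.4 units.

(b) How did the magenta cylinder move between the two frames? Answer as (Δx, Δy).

(1.3, 2.0)

From the two frames, the magenta cylinder sits at roughly (4.6, 3.1) before and (5.9, 5.1) after.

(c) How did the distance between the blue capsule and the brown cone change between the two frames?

-0.4

They were about 7.5 units apart before and 7.1 after — 0.4 units closer together.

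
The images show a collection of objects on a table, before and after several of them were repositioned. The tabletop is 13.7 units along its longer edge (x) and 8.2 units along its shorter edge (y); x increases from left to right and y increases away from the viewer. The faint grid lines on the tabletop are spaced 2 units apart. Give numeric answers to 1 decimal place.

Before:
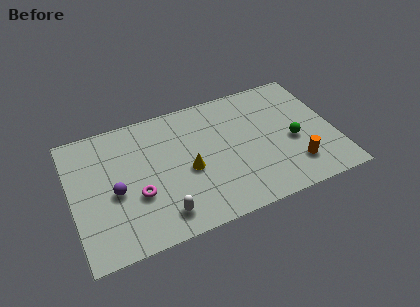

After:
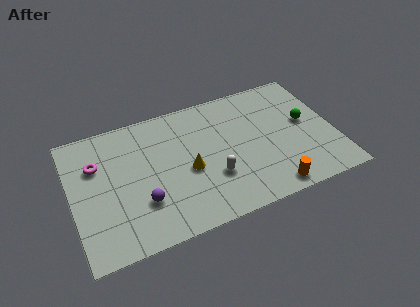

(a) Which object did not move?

the yellow cone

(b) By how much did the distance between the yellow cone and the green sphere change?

+0.9

Before: roughly 5.5 units apart; after: 6.4. That's 0.9 units further apart.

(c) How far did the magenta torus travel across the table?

3.2

The magenta torus moved from about (3.3, 3.0) to (1.4, 5.6), a distance of √(1.9² + 2.6²) ≈ 3.2.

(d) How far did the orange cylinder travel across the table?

1.7

The orange cylinder was near (11.4, 1.9) before and (10.0, 0.9) after, so it travelled √(1.4² + 1.0²) ≈ 1.7 units.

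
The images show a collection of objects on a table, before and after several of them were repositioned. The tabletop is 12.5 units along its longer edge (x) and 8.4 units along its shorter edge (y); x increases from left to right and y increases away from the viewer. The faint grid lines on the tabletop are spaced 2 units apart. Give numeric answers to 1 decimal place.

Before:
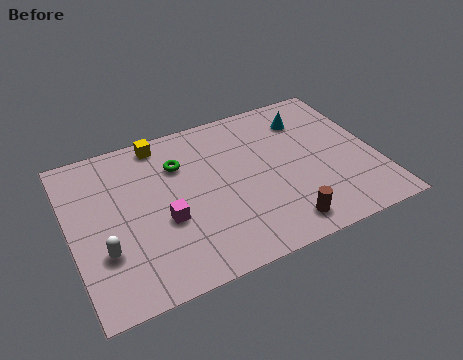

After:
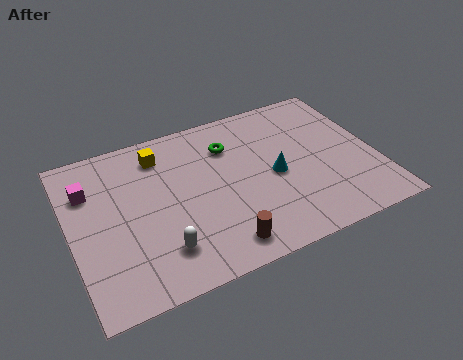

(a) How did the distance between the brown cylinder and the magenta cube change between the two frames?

+1.8

The distance was about 5.0 in the first image and 6.8 in the second, so they moved 1.8 units further apart.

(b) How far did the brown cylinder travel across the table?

2.5

The brown cylinder was near (8.2, 1.2) before and (5.7, 1.2) after, so it travelled √(2.5² + 0.0²) ≈ 2.5 units.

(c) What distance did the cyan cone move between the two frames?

3.1

From (10.0, 6.5) to (8.3, 3.9), the cyan cone covered √(1.7² + 2.6²) ≈ 3.1 units.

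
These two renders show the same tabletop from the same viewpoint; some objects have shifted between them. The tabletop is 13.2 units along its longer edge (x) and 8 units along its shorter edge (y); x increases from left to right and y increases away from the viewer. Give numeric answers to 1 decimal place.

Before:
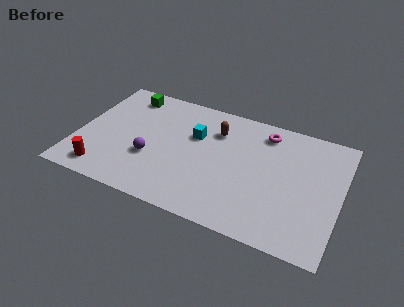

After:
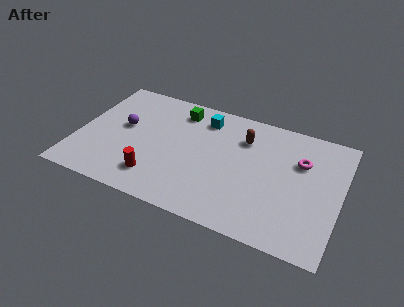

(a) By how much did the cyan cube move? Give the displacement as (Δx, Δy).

(0.3, 1.3)

The cyan cube started near (5.8, 5.2) and ended near (6.1, 6.5).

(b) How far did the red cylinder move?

2.6

The red cylinder was near (1.6, 1.2) before and (4.2, 1.7) after, so it travelled √(2.6² + 0.5²) ≈ 2.6 units.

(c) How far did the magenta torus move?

2.3

The magenta torus was near (9.2, 6.7) before and (11.1, 5.4) after, so it travelled √(1.9² + 1.3²) ≈ 2.3 units.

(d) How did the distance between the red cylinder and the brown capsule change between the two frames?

-1.2

Before: roughly 7.0 units apart; after: 5.8. That's 1.2 units closer together.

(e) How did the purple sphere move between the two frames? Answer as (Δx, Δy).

(-1.6, 1.6)

From the two frames, the purple sphere sits at roughly (3.8, 2.9) before and (2.2, 4.5) after.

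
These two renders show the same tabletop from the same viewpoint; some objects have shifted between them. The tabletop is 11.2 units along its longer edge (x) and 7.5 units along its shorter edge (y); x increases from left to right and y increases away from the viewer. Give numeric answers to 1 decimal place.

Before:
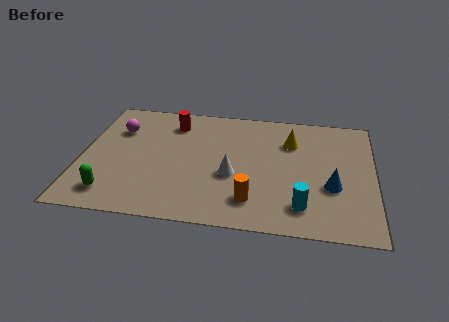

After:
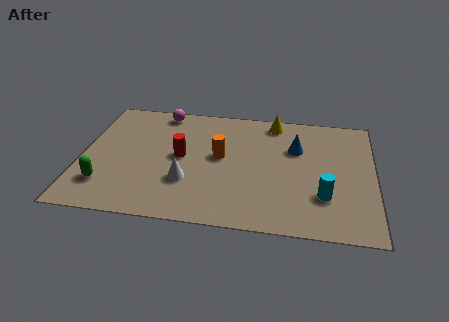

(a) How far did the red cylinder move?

2.1

The red cylinder moved from about (3.4, 6.0) to (3.8, 3.9), a distance of √(0.4² + 2.1²) ≈ 2.1.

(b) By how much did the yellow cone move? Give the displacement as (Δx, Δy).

(-0.7, 1.2)

The yellow cone was at about (8.0, 5.4) and moved to about (7.3, 6.6).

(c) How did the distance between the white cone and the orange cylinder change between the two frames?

+0.5

The distance was about 1.6 in the first image and 2.1 in the second, so they moved 0.5 units further apart.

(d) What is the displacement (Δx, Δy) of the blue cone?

(-1.4, 2.2)

The blue cone was at about (9.6, 2.8) and moved to about (8.2, 5.0).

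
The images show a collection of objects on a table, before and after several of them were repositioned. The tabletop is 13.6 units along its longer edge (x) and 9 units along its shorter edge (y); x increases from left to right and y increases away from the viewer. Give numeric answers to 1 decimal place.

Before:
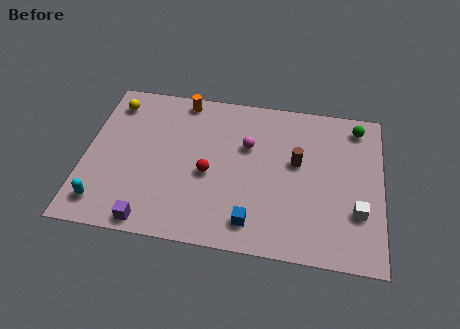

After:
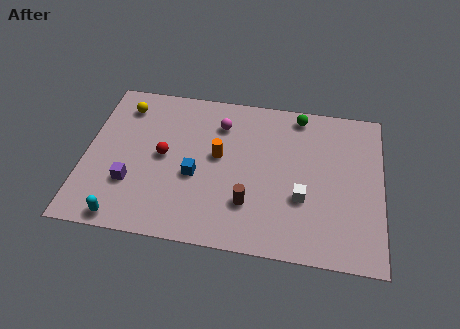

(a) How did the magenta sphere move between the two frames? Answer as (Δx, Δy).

(-1.3, 1.1)

The magenta sphere was at about (7.4, 5.8) and moved to about (6.1, 6.9).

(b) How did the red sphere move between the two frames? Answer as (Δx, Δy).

(-2.1, 0.7)

The red sphere started near (5.7, 3.9) and ended near (3.6, 4.6).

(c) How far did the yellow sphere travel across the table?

0.5

The yellow sphere moved from about (1.1, 7.4) to (1.6, 7.3), a distance of √(0.5² + 0.1²) ≈ 0.5.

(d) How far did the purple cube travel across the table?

2.2

The purple cube was near (3.2, 0.8) before and (2.2, 2.8) after, so it travelled √(1.0² + 2.0²) ≈ 2.2 units.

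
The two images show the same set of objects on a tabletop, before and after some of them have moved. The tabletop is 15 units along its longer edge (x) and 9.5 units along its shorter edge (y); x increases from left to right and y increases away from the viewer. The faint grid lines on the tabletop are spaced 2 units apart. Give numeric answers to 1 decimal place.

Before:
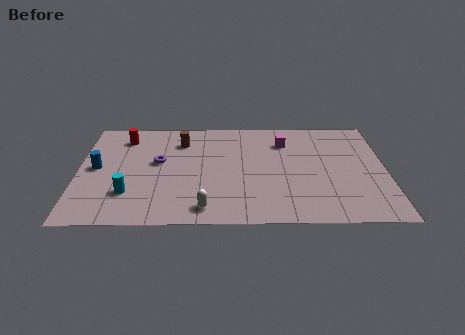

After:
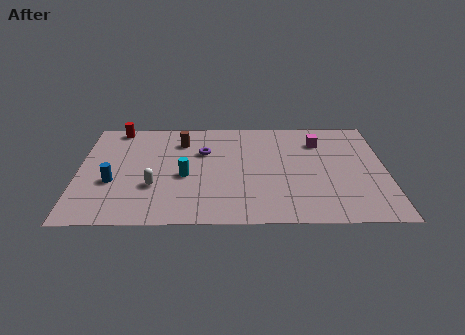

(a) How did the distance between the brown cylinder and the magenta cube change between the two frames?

+1.7

The distance was about 5.1 in the first image and 6.8 in the second, so they moved 1.7 units further apart.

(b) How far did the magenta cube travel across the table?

1.7

From (10.1, 7.2) to (11.8, 7.2), the magenta cube covered √(1.7² + 0.0²) ≈ 1.7 units.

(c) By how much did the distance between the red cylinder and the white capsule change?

-1.8

They were about 7.5 units apart before and 5.7 after — 1.8 units closer together.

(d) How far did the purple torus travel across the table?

2.4

The purple torus was near (3.9, 5.4) before and (6.1, 6.3) after, so it travelled √(2.2² + 0.9²) ≈ 2.4 units.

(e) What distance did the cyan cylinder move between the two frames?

3.1

From (2.5, 2.6) to (5.2, 4.1), the cyan cylinder covered √(2.7² + 1.5²) ≈ 3.1 units.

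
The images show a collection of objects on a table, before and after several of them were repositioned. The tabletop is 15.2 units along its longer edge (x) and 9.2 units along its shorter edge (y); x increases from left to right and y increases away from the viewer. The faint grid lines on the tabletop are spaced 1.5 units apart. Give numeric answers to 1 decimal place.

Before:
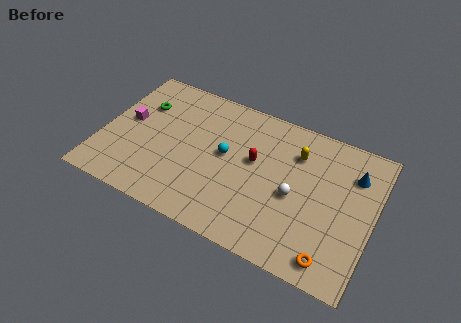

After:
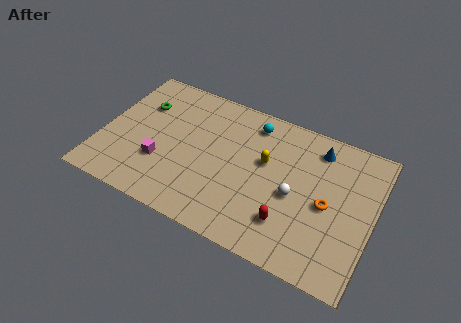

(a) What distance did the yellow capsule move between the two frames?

2.1

The yellow capsule was near (10.7, 6.8) before and (9.1, 5.5) after, so it travelled √(1.6² + 1.3²) ≈ 2.1 units.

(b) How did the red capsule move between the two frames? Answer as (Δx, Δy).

(2.3, -3.0)

From the two frames, the red capsule sits at roughly (8.5, 5.3) before and (10.8, 2.3) after.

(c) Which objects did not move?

the green torus and the white sphere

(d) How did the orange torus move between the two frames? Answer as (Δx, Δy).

(-0.6, 3.1)

From the two frames, the orange torus sits at roughly (13.3, 1.2) before and (12.7, 4.3) after.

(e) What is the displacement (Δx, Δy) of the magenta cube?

(2.2, -2.0)

The magenta cube started near (1.3, 5.0) and ended near (3.5, 3.0).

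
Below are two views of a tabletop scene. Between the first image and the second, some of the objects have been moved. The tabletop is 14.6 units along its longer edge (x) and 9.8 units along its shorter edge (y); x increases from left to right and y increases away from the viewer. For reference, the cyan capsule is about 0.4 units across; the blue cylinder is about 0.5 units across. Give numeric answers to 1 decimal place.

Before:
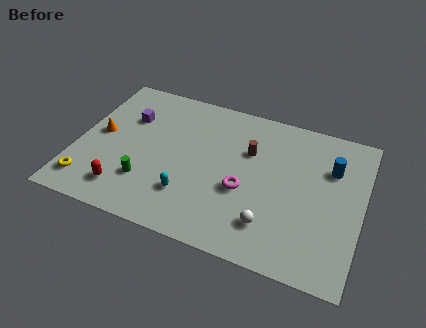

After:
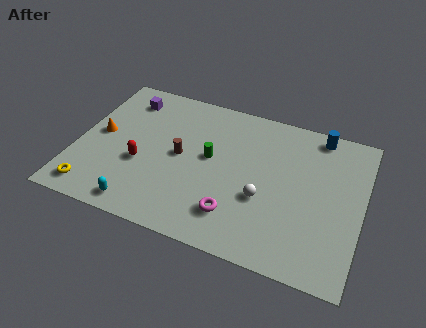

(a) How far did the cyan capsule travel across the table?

2.7

From (6.0, 2.6) to (3.7, 1.1), the cyan capsule covered √(2.3² + 1.5²) ≈ 2.7 units.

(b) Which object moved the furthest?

the green cylinder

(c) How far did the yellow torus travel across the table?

0.5

The yellow torus moved from about (0.9, 1.7) to (1.2, 1.3), a distance of √(0.3² + 0.4²) ≈ 0.5.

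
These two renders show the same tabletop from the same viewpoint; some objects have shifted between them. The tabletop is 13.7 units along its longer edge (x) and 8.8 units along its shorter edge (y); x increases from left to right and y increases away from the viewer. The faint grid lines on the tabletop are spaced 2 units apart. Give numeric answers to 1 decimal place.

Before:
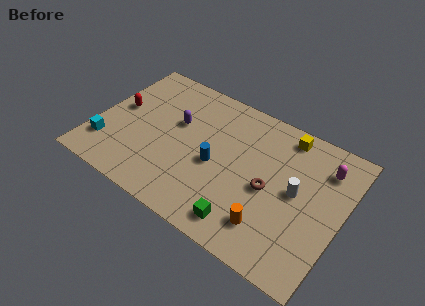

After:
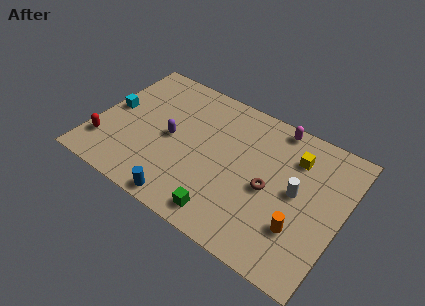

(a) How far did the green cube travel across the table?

1.1

From (8.9, 1.3) to (7.8, 1.2), the green cube covered √(1.1² + 0.1²) ≈ 1.1 units.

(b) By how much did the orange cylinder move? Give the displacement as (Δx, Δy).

(1.5, 0.7)

The orange cylinder started near (10.2, 1.9) and ended near (11.7, 2.6).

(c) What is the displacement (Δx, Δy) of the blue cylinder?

(-1.2, -3.1)

From the two frames, the blue cylinder sits at roughly (6.8, 3.9) before and (5.6, 0.8) after.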